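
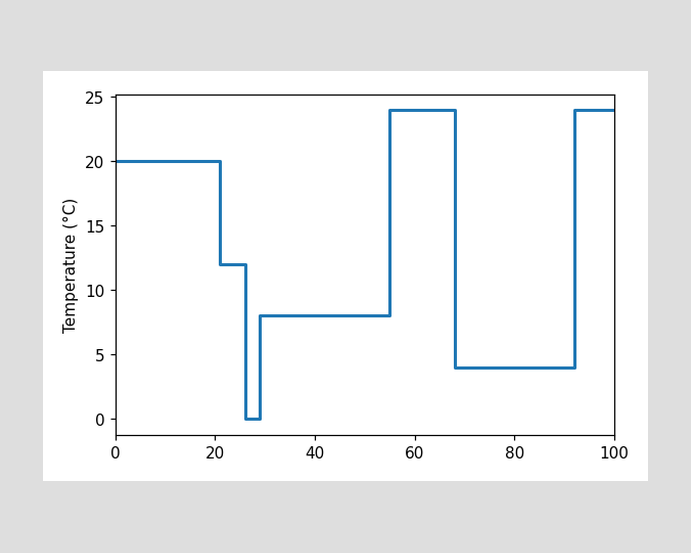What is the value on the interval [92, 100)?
On [92, 100) the step sits at 24°C.

24°C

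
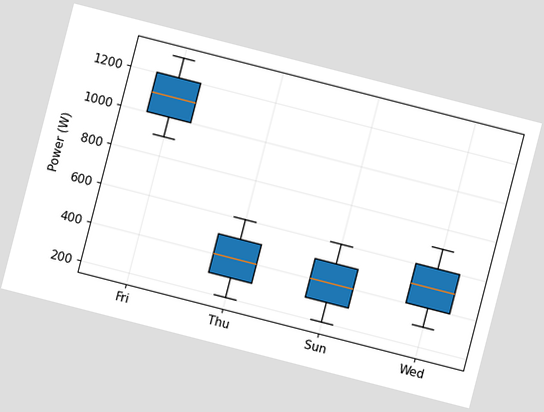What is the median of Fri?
The chart is tilted about 14° clockwise. The median line in the Fri box sits at 1100W.

1100W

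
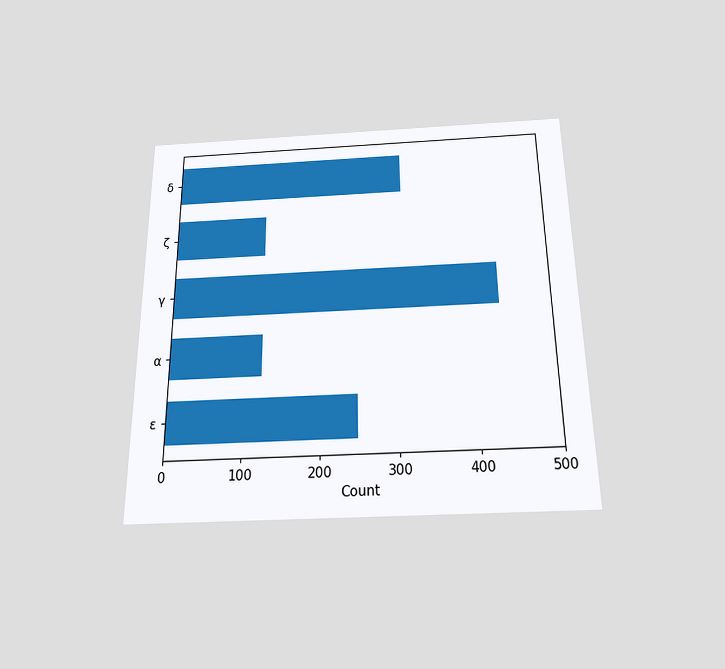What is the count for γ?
434

The chart is viewed slightly from below. Reading along the chart's x-axis, the γ bar reaches 434.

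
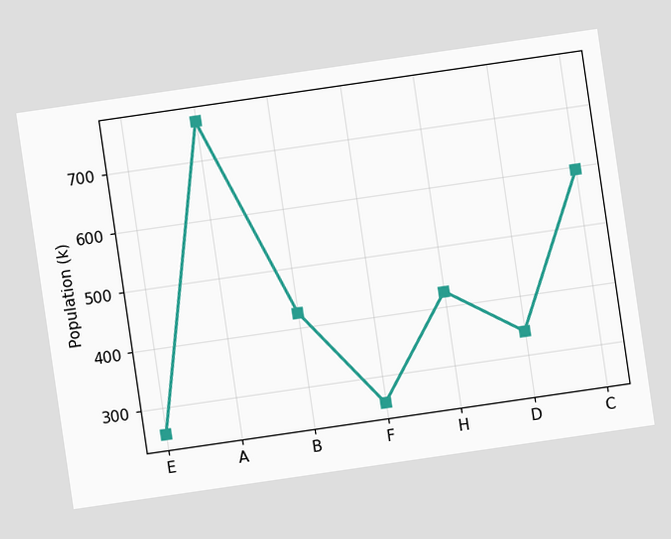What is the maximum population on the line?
The chart is tilted about 8° counter-clockwise. The highest point is at A, and reading across to the y-axis gives 765k.

765k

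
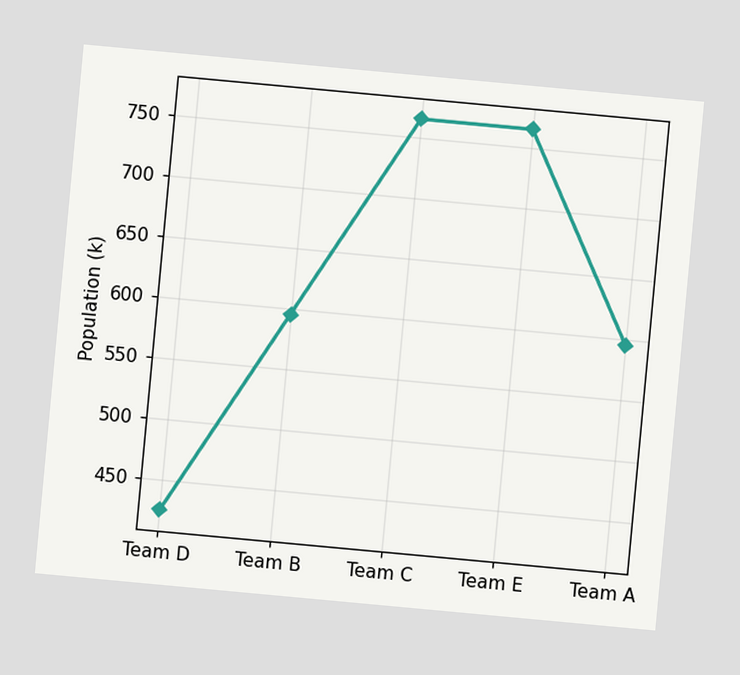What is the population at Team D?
425k

The chart is tilted about 5° clockwise. At Team D, the line is at 425k.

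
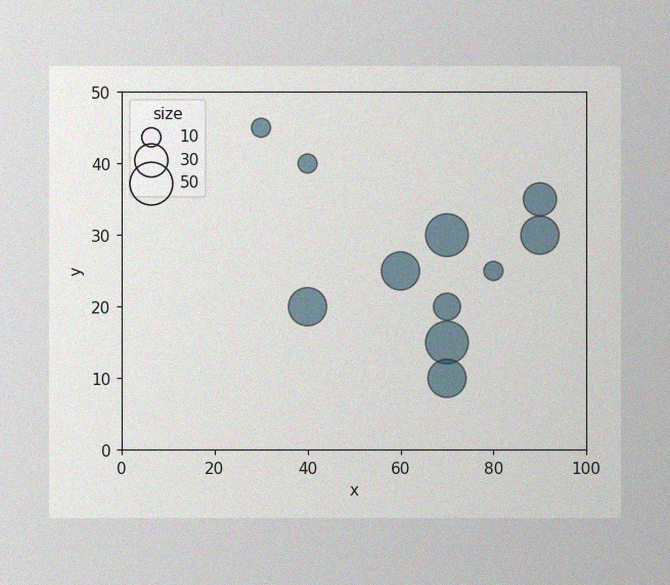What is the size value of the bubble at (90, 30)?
The image has some photo noise and uneven lighting. Matching the bubble at (90, 30) against the size legend gives 40.

40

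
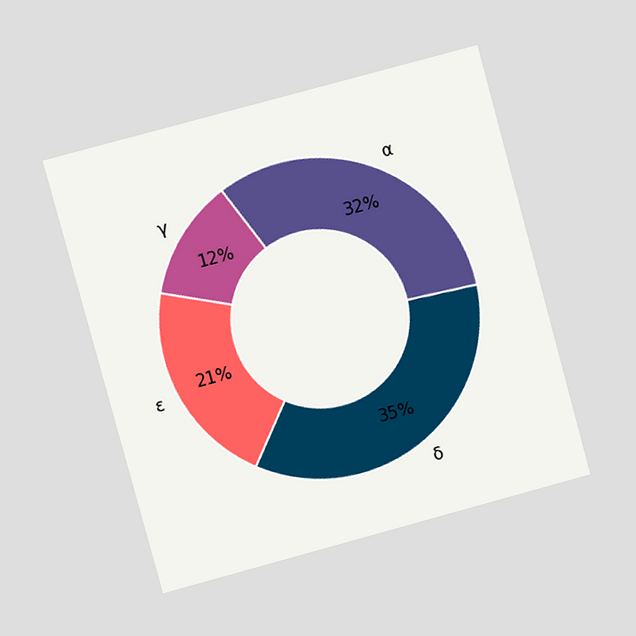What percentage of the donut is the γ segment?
The chart is tilted about 15° counter-clockwise and viewed at a slight angle. The γ segment takes up 12% of the ring.

12%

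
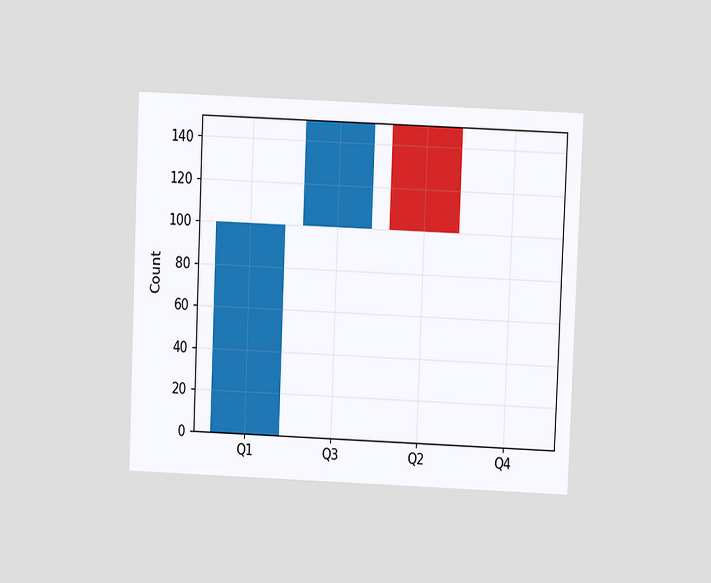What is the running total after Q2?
100

The chart is tilted about 2° clockwise and viewed at a slight angle. After Q2 the running total reaches 100.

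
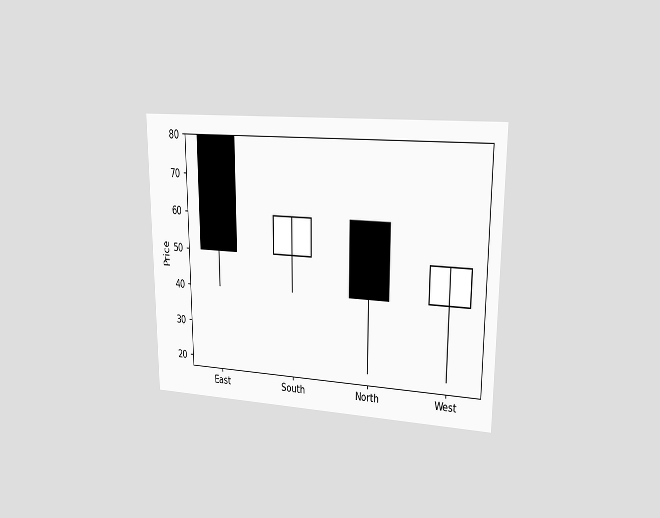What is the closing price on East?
50

The chart is viewed at a slight angle. The East candle closes at 50.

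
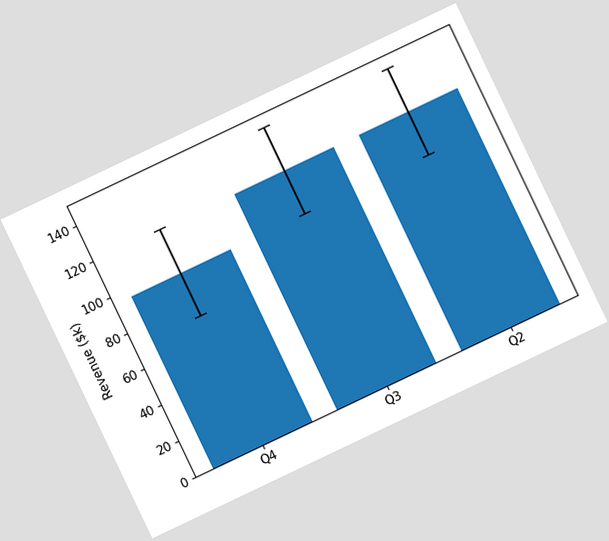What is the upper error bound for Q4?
The chart is tilted about 25° counter-clockwise. The Q4 bar's upper whisker reaches $120k.

$120k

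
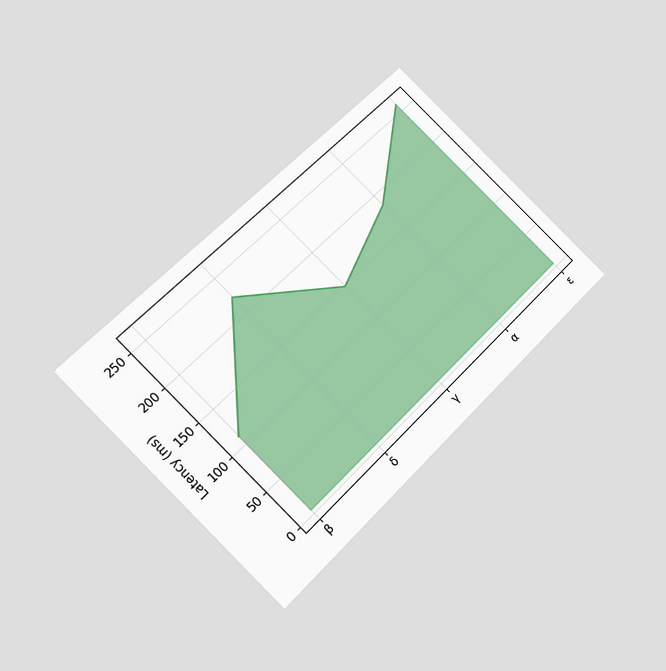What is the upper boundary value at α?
185ms

The chart is tilted about 45° counter-clockwise and viewed at a slight angle. At α the upper boundary is at 185ms.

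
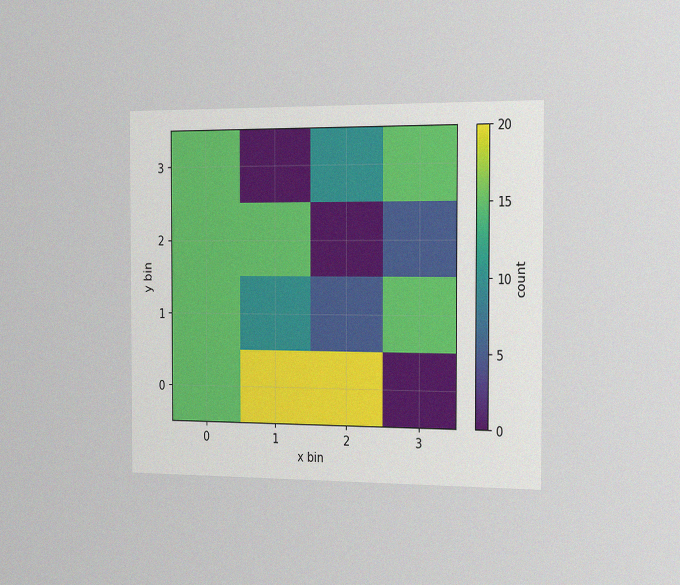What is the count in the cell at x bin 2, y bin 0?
The chart is viewed slightly from the right, with some photo noise. Matching the cell (2, 0) against the colorbar gives 20.

20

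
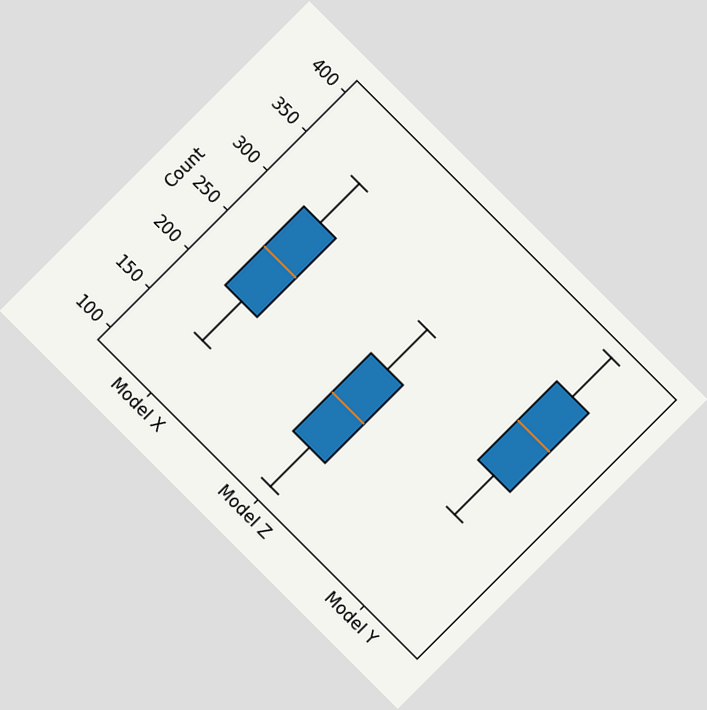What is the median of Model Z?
The chart is tilted about 45° clockwise. The median line in the Model Z box sits at 200.

200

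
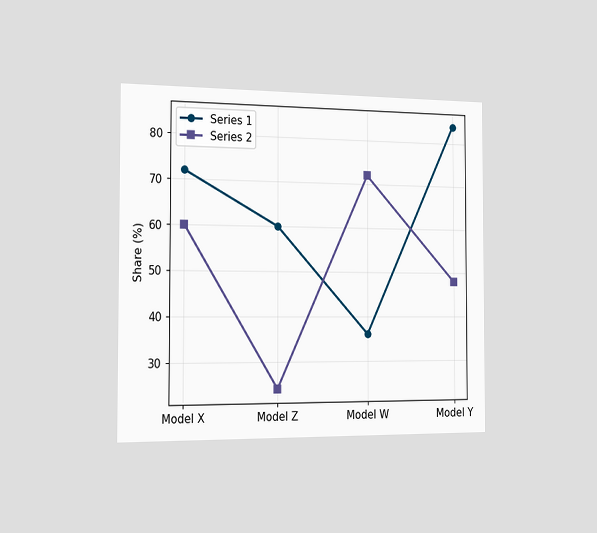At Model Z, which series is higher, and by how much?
The chart is viewed slightly from the left. At Model Z, Series 1 sits above the other line by 36%.

Series 1, by 36%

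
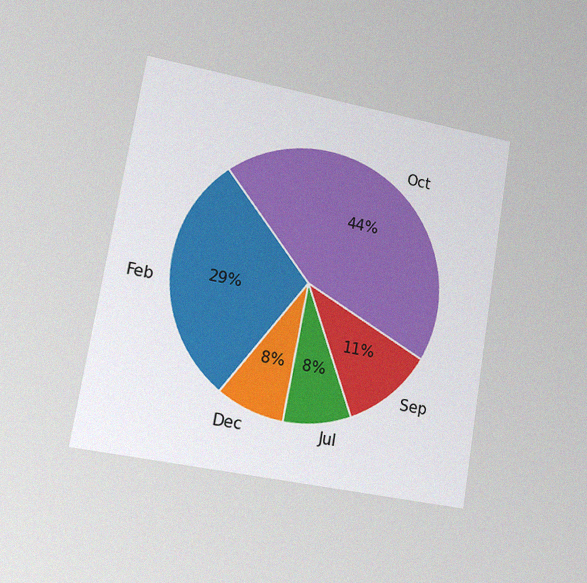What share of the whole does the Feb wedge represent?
The chart is tilted about 9° clockwise and viewed slightly from the left, with some photo noise. The Feb slice takes up 29% of the pie.

29%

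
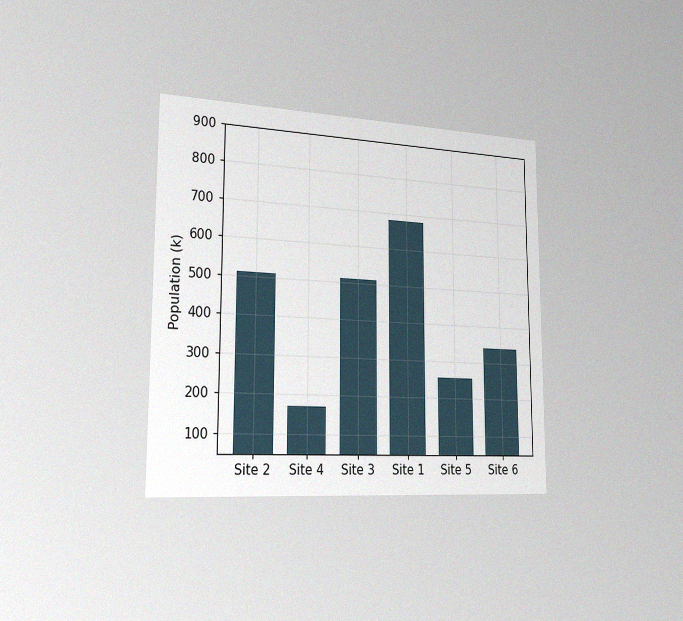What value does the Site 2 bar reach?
510k

The chart is viewed slightly from the left, with some photo noise. Reading along the chart's y-axis, the Site 2 bar reaches 510k.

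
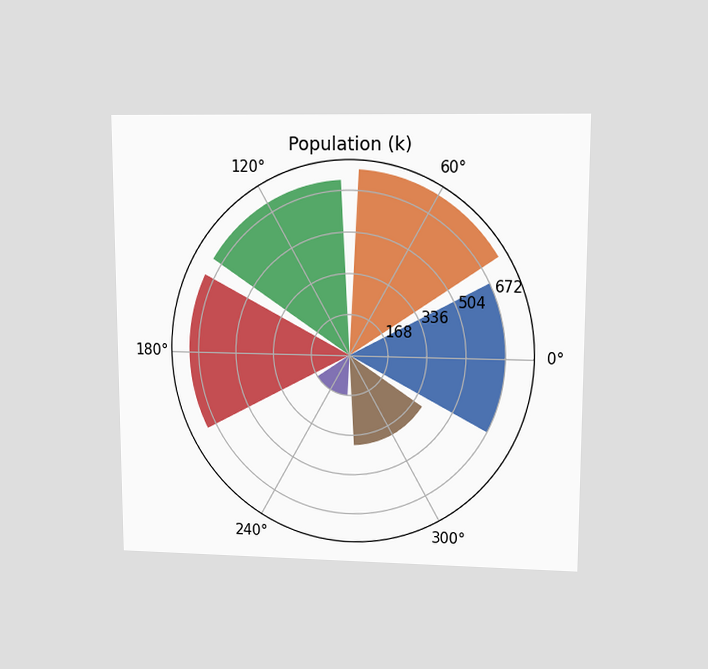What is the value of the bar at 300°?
The chart is viewed at a slight angle. The bar at 300° reaches 378k on the radial axis.

378k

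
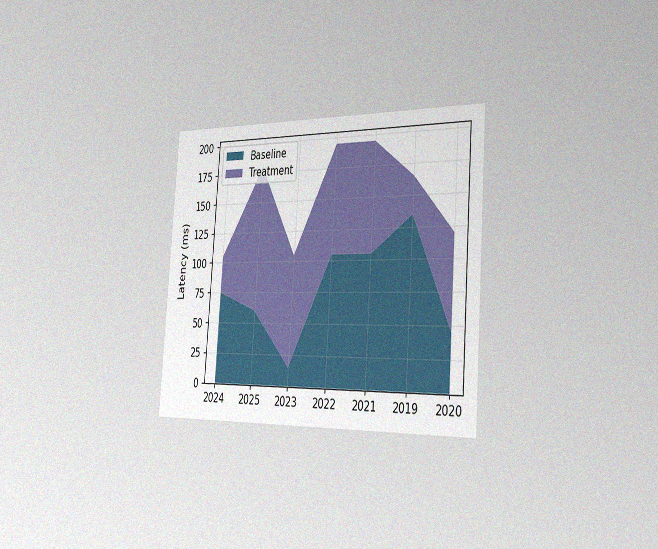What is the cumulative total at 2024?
105ms

The chart is tilted about 4° clockwise and viewed slightly from the right, with some photo noise. The stacked total at 2024 reaches 105ms.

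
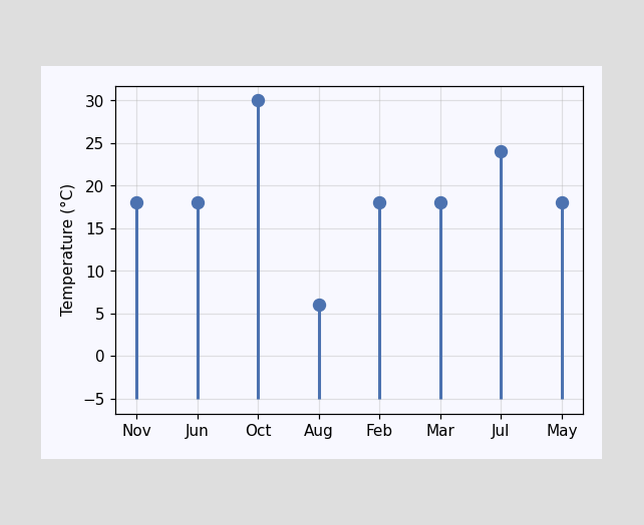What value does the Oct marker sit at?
30°C

The Oct marker sits at 30°C.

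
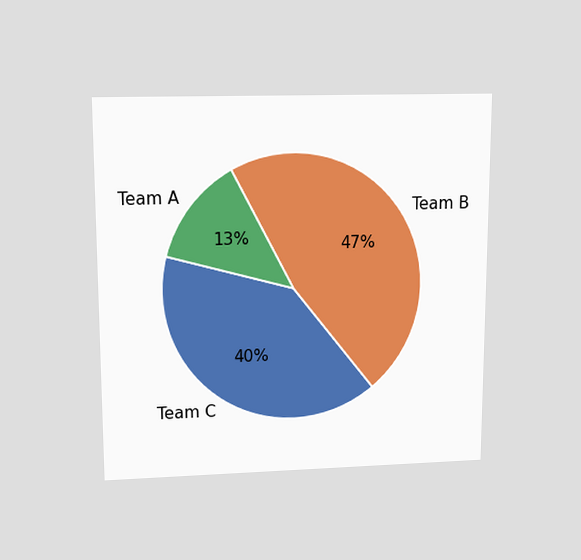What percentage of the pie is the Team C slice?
The chart is viewed slightly from above. The Team C slice takes up 40% of the pie.

40%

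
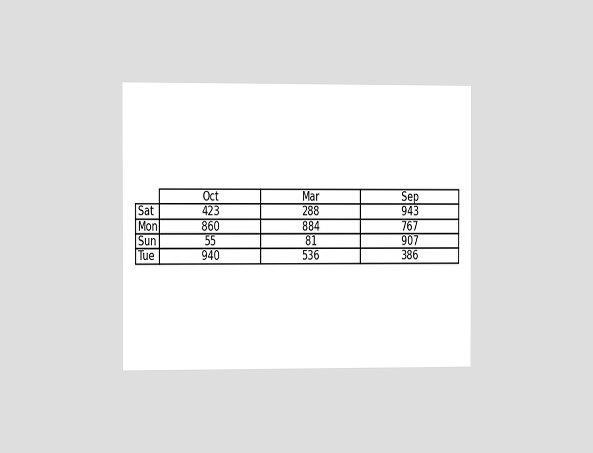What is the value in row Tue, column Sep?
The chart is viewed at a slight angle. The (Tue, Sep) cell reads 386.

386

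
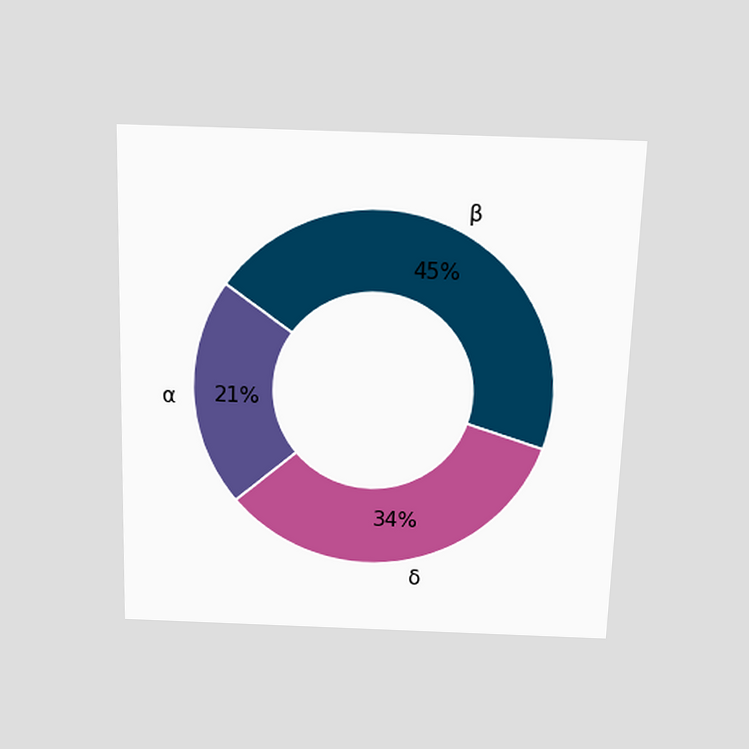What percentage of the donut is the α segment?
21%

The chart is viewed slightly from above. The α segment takes up 21% of the ring.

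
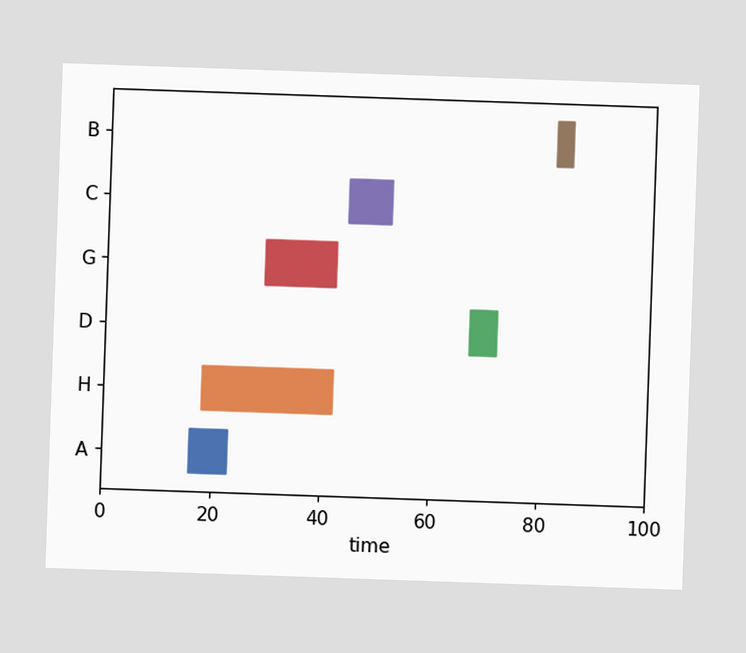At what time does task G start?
The G bar begins at t=29.

29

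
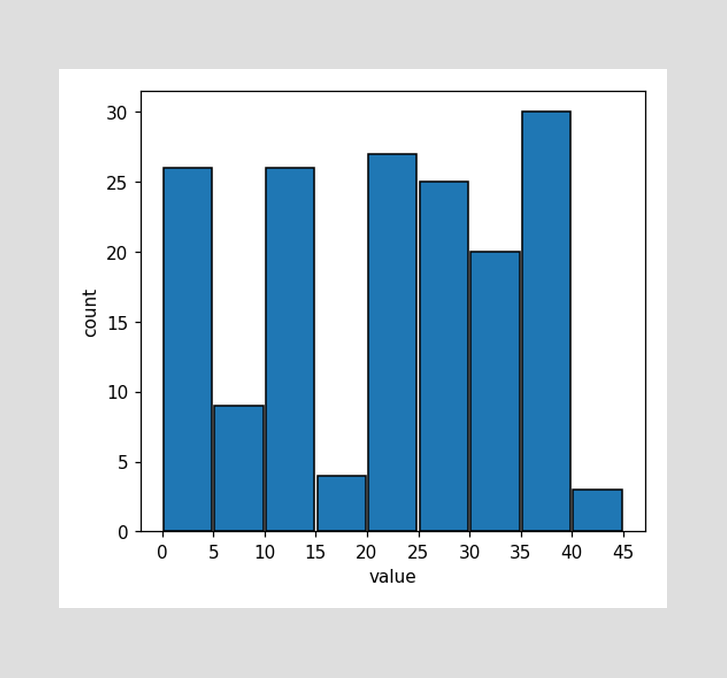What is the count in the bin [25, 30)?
The [25, 30) bin has height 25.

25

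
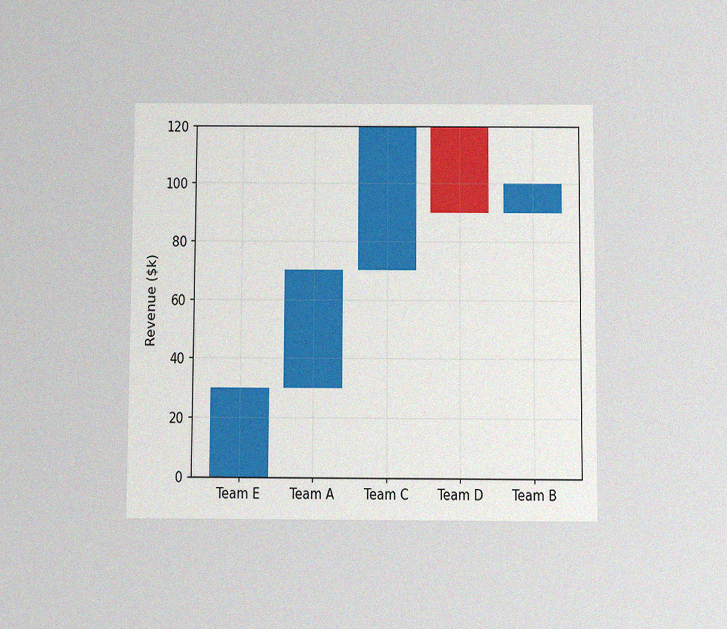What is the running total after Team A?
The chart is viewed slightly from below, with some photo noise. After Team A the running total reaches $70k.

$70k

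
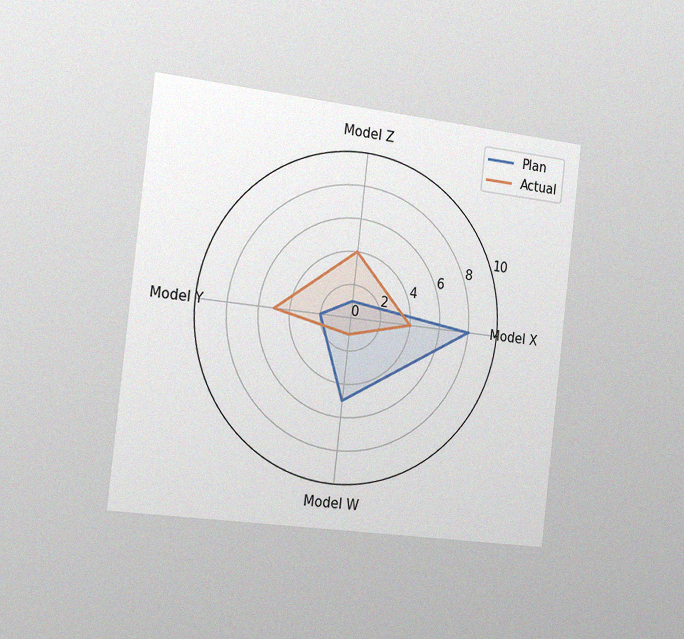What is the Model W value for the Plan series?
The chart is tilted about 7° clockwise and viewed slightly from the left, with some photo noise. On the Model W axis, Plan reaches 5.

5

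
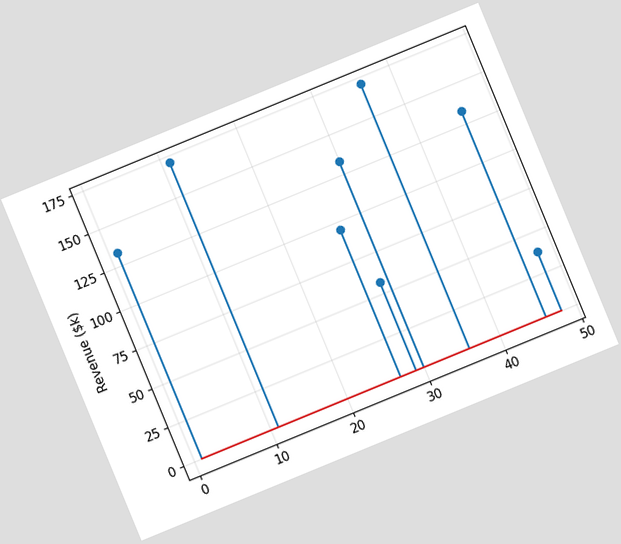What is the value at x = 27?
$95k

The chart is tilted about 22° counter-clockwise. The stem at x=27 reaches $95k.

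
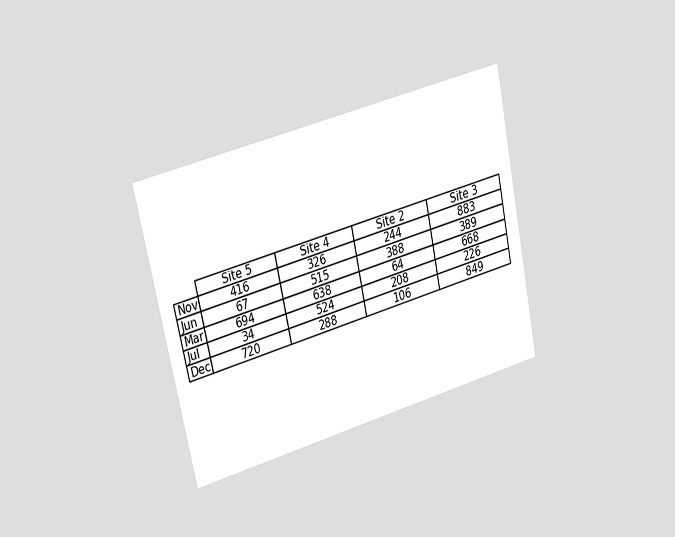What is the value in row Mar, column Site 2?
The chart is tilted about 12° counter-clockwise and viewed slightly from the left. The (Mar, Site 2) cell reads 64.

64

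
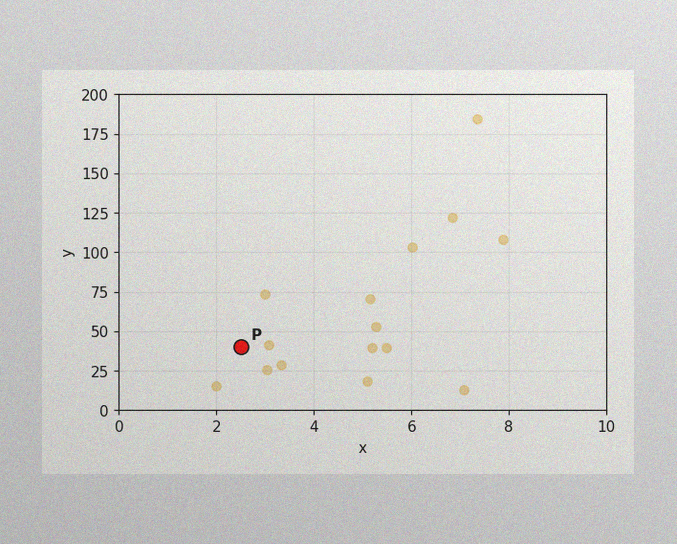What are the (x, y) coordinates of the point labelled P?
(2.5, 40)

The image has some photo noise and uneven lighting. Following the gridlines from P to each axis, P sits at (2.5, 40).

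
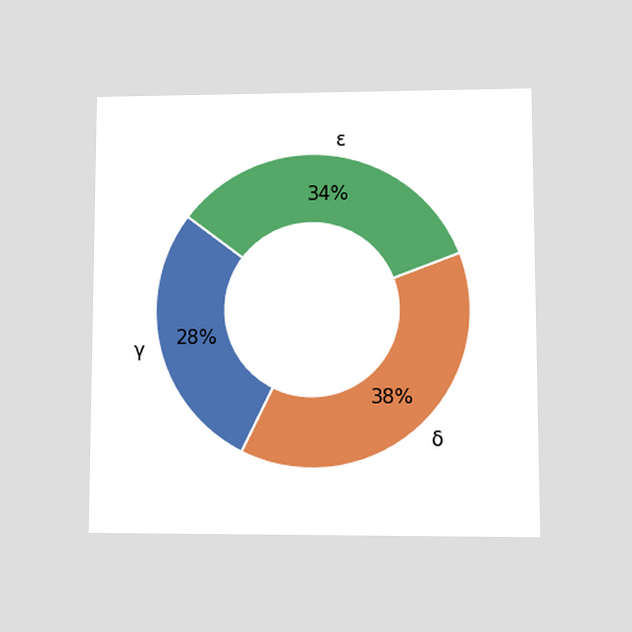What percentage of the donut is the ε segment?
34%

The chart is viewed at a slight angle. The ε segment takes up 34% of the ring.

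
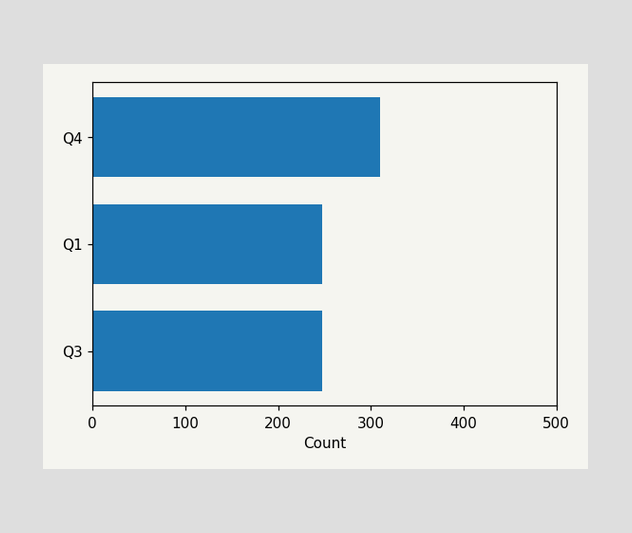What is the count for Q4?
Reading along the chart's x-axis, the Q4 bar reaches 310.

310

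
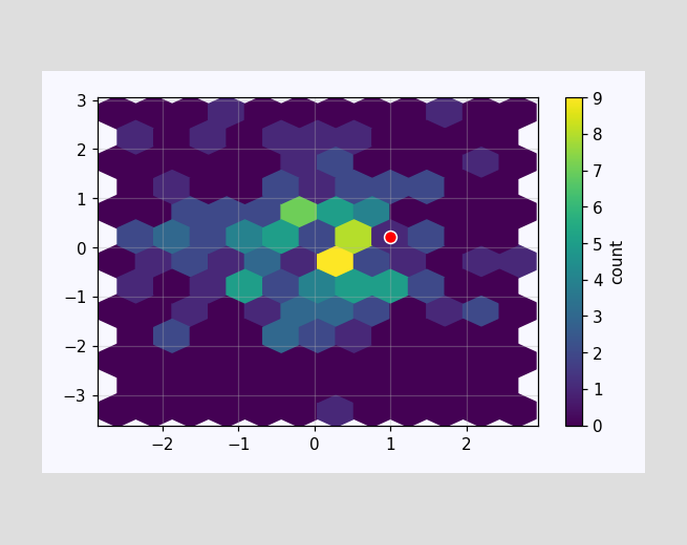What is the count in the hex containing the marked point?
The marked hex reads 1 on the colorbar.

1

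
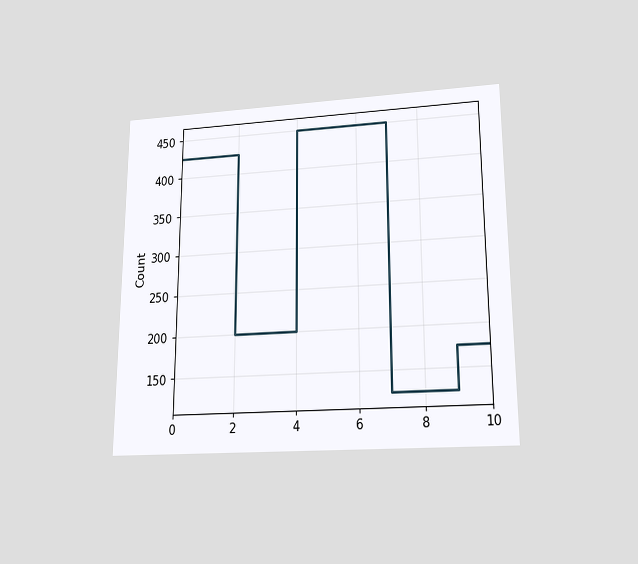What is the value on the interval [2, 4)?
200

The chart is viewed slightly from below. On [2, 4) the step sits at 200.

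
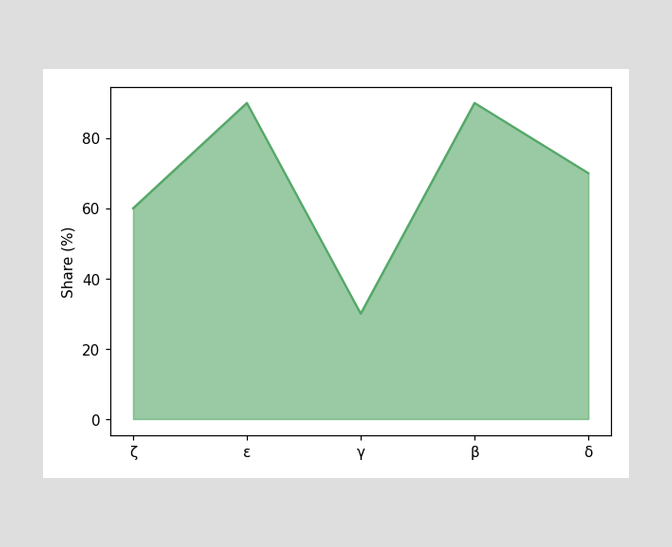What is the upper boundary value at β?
90%

At β the upper boundary is at 90%.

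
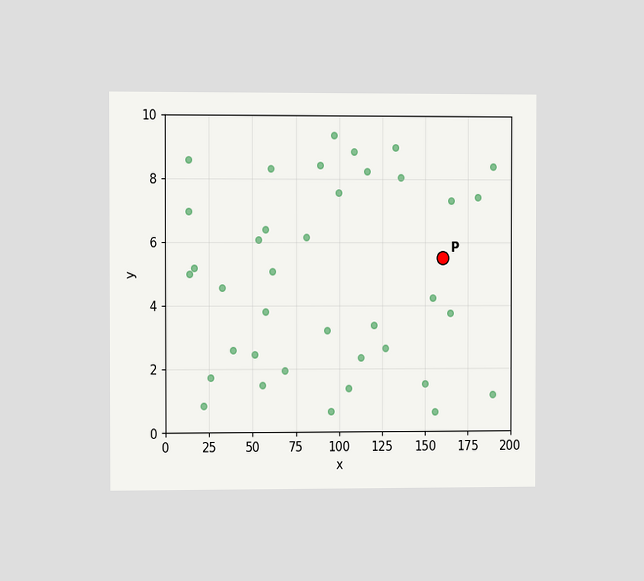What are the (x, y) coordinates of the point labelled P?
(160, 5.5)

The chart is viewed slightly from the left. Following the gridlines from P to each axis, P sits at (160, 5.5).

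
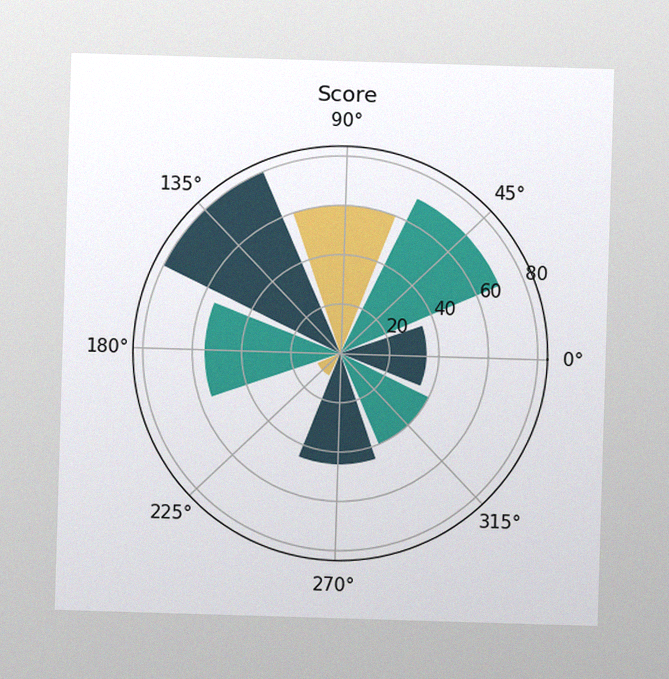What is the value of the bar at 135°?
The image has some photo noise and uneven lighting. The bar at 135° reaches 80 on the radial axis.

80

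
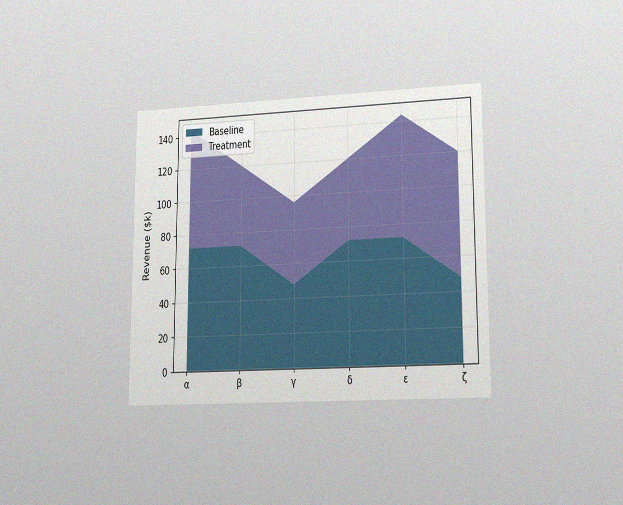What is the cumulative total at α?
The chart is viewed at a slight angle, with some photo noise. The stacked total at α reaches $144k.

$144k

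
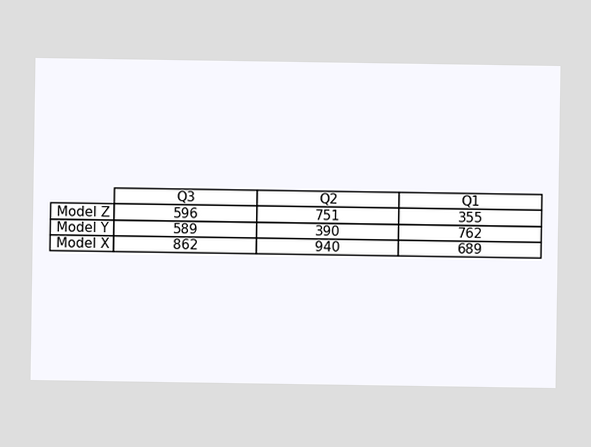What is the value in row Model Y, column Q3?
589

The (Model Y, Q3) cell reads 589.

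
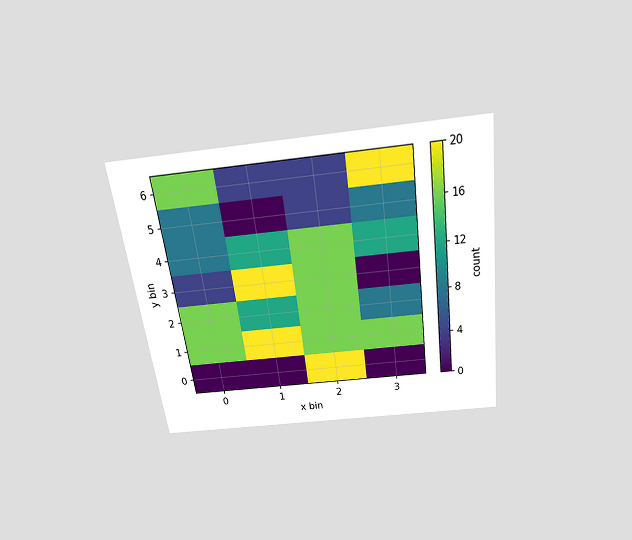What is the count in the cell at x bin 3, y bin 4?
The chart is tilted about 7° counter-clockwise and viewed slightly from above. Matching the cell (3, 4) against the colorbar gives 12.

12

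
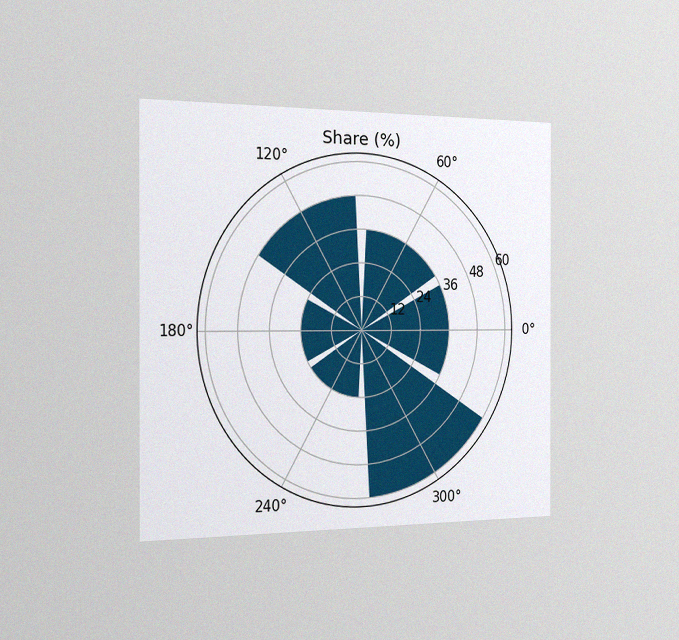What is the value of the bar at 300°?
60%

The chart is viewed slightly from the left, with some photo noise. The bar at 300° reaches 60% on the radial axis.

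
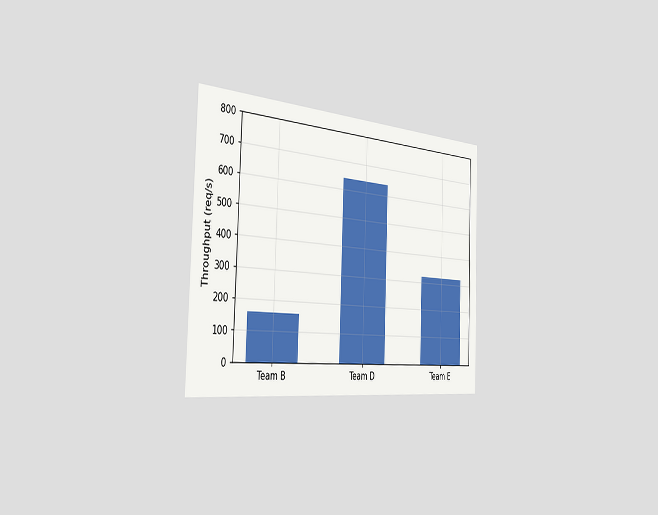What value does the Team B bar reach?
The chart is tilted about 2° clockwise and viewed slightly from the left. Reading along the chart's y-axis, the Team B bar reaches 160req/s.

160req/s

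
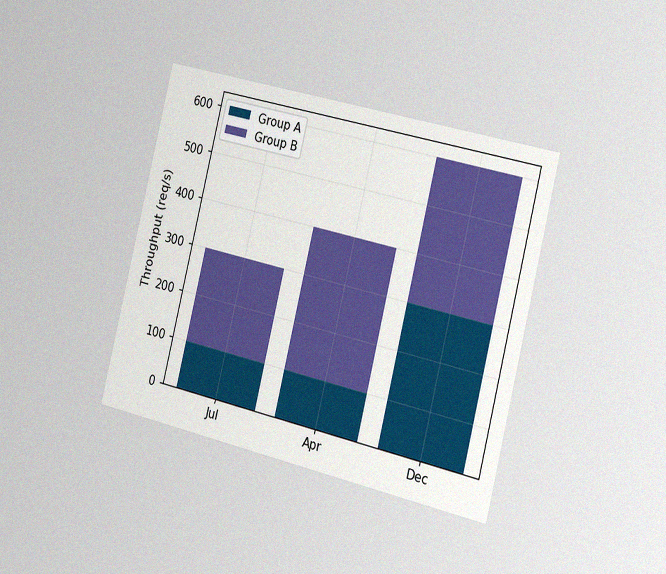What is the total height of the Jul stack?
300req/s

The chart is tilted about 14° clockwise and viewed slightly from the right, with some photo noise. The Jul stack's top reaches 300req/s on the y-axis.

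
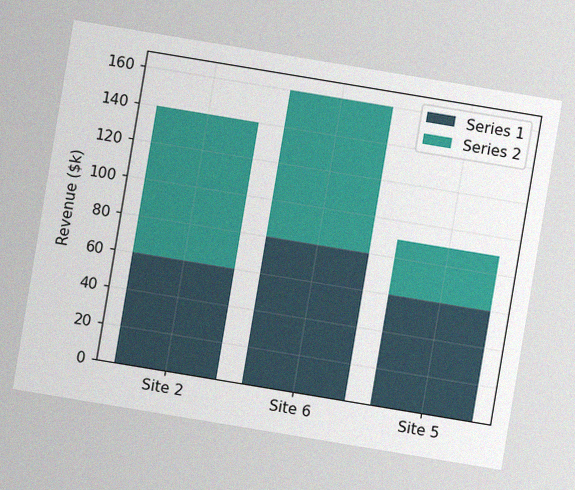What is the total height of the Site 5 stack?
The chart is tilted about 9° clockwise, with some photo noise. The Site 5 stack's top reaches $90k on the y-axis.

$90k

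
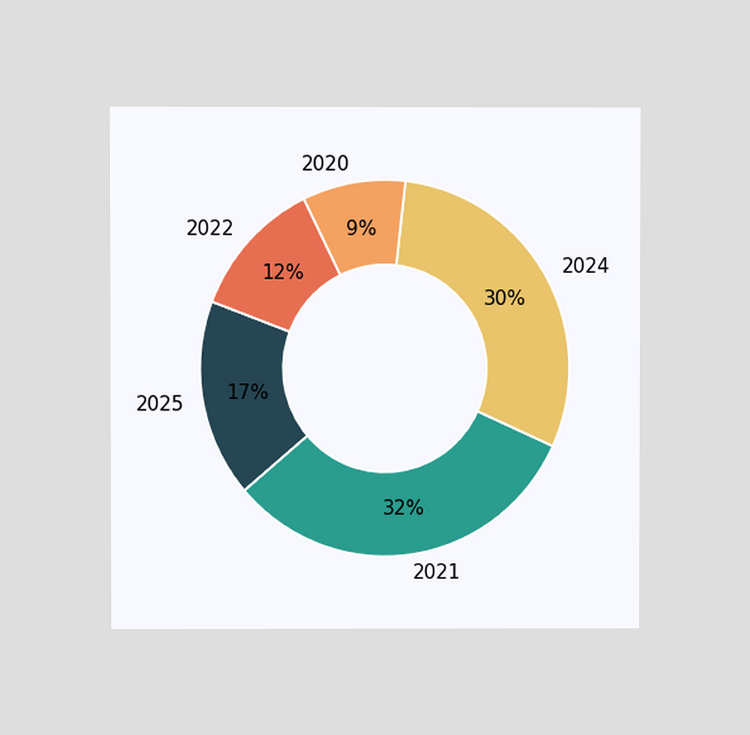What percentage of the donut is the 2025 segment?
17%

The chart is viewed at a slight angle. The 2025 segment takes up 17% of the ring.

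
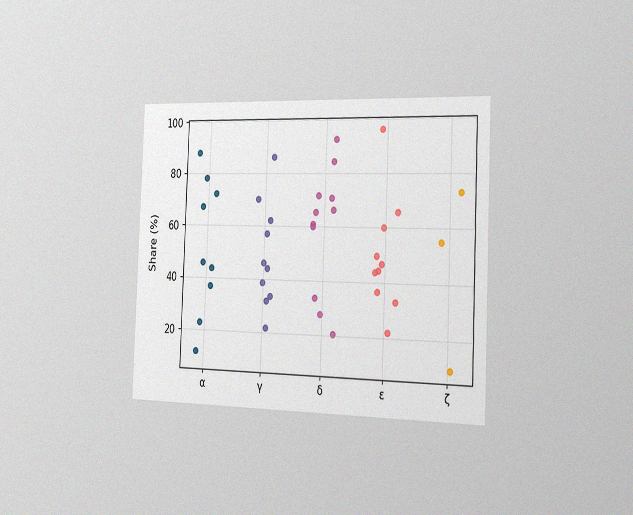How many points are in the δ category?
11

The chart is tilted about 2° clockwise and viewed slightly from the right, with some photo noise. Counting the markers in the δ column gives 11.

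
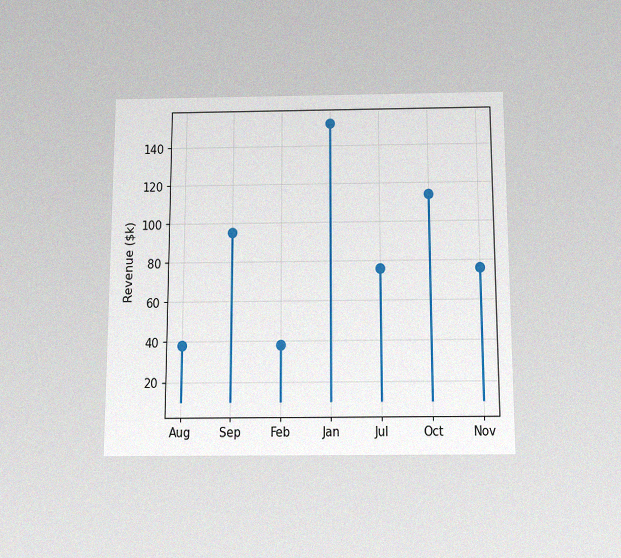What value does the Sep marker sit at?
The chart is viewed slightly from below, with some photo noise. The Sep marker sits at $95k.

$95k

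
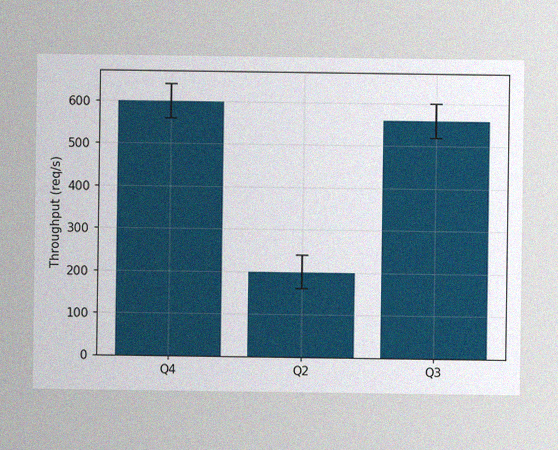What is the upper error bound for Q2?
The image has some photo noise and uneven lighting. The Q2 bar's upper whisker reaches 240req/s.

240req/s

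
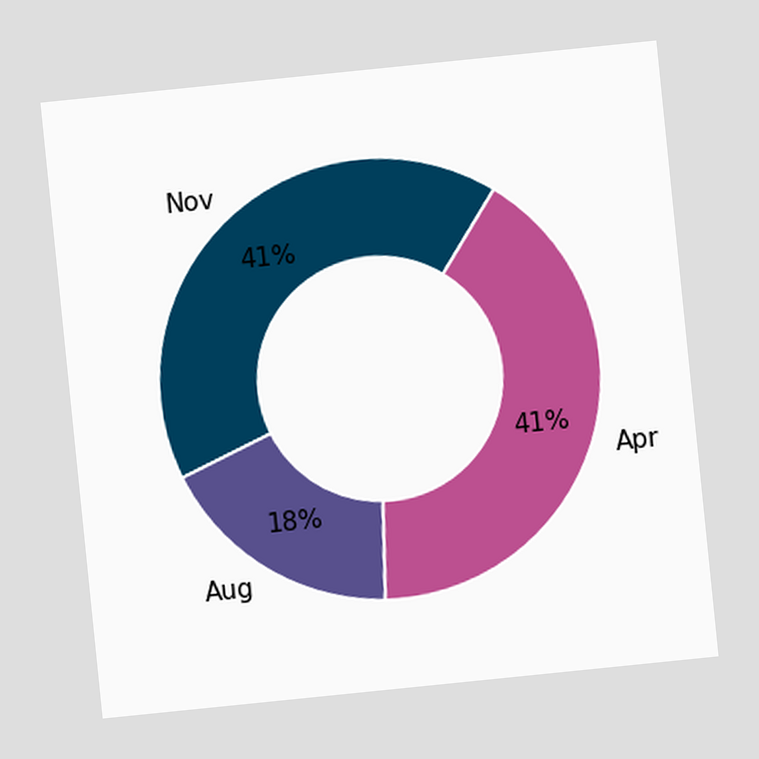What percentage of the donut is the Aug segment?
The chart is tilted about 6° counter-clockwise. The Aug segment takes up 18% of the ring.

18%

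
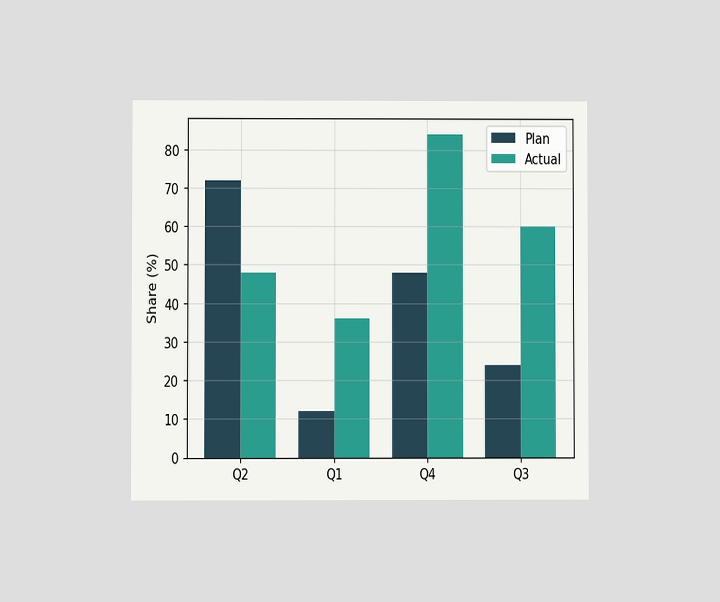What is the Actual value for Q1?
36%

The chart is viewed at a slight angle. The Actual bar at Q1 reaches 36% on the y-axis.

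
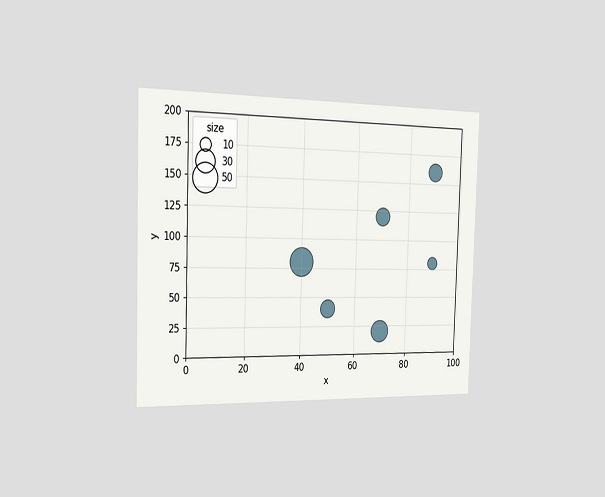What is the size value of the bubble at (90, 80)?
10

The chart is viewed slightly from the left. Matching the bubble at (90, 80) against the size legend gives 10.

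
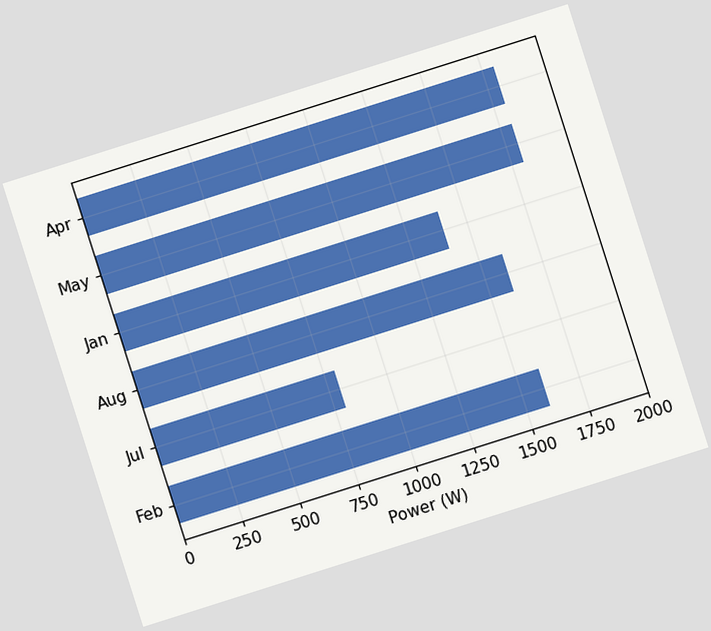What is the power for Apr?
1800W

The chart is tilted about 18° counter-clockwise. Reading along the chart's x-axis, the Apr bar reaches 1800W.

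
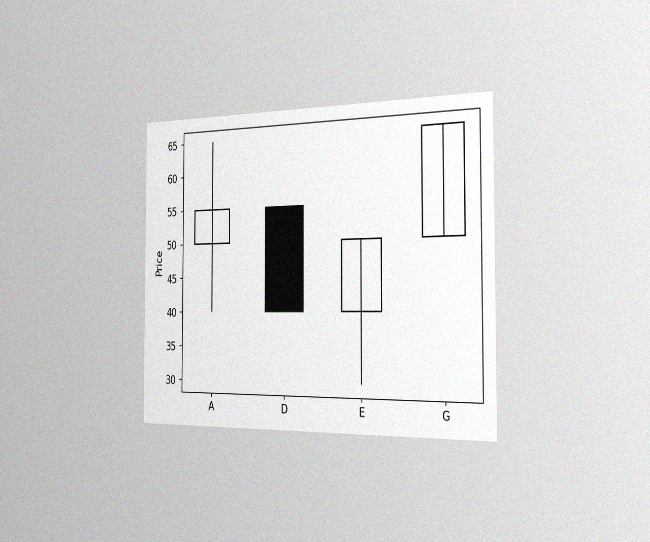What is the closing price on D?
40

The chart is viewed slightly from the right, with some photo noise. The D candle closes at 40.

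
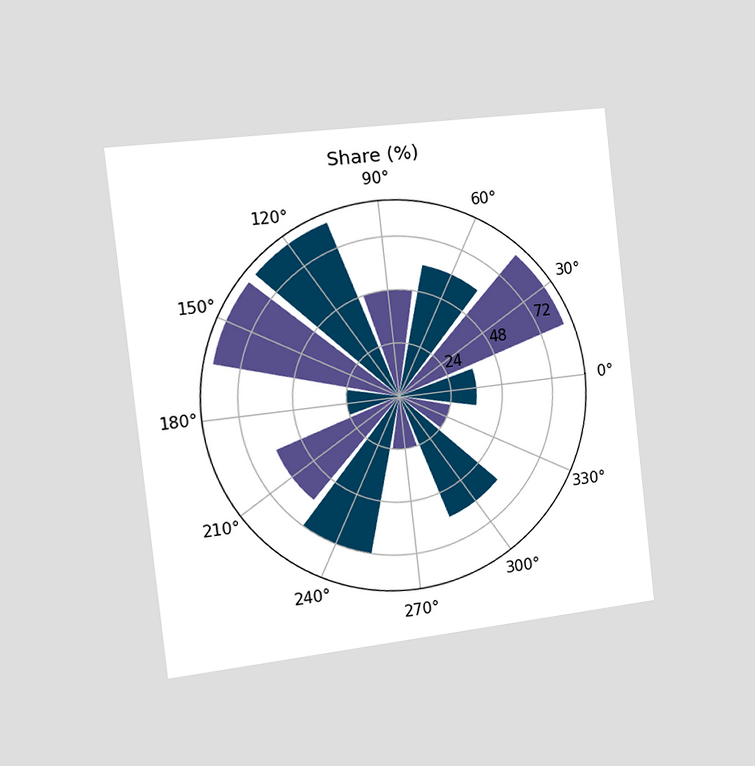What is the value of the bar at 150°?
The chart is tilted about 6° counter-clockwise and viewed slightly from the left. The bar at 150° reaches 84% on the radial axis.

84%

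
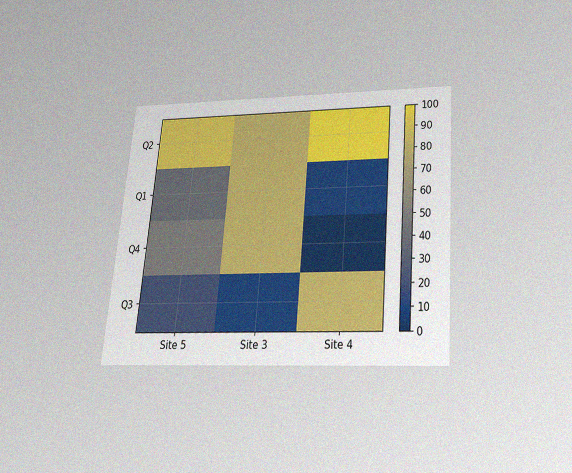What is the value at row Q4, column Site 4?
The chart is tilted about 5° clockwise and viewed slightly from below, with some photo noise. Matching cell (Q4, Site 4) against the colorbar gives 0.

0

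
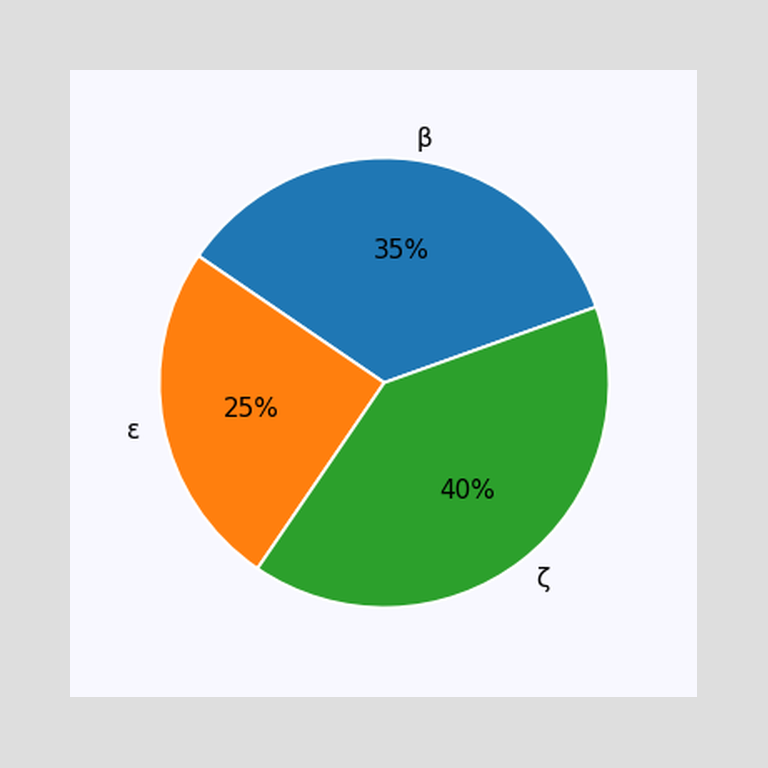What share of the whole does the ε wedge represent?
25%

The ε slice takes up 25% of the pie.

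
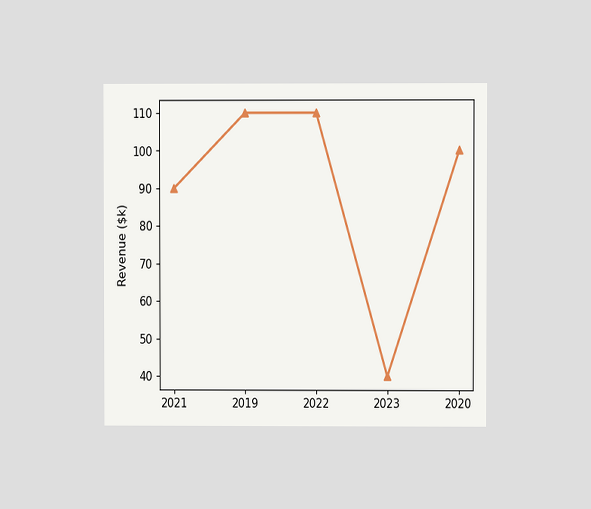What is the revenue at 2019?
The chart is viewed at a slight angle. At 2019, the line is at $110k.

$110k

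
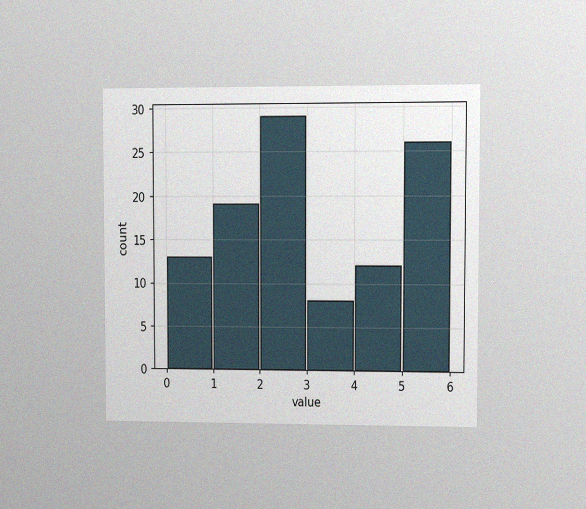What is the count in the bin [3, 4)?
The chart is viewed at a slight angle, with some photo noise. The [3, 4) bin has height 8.

8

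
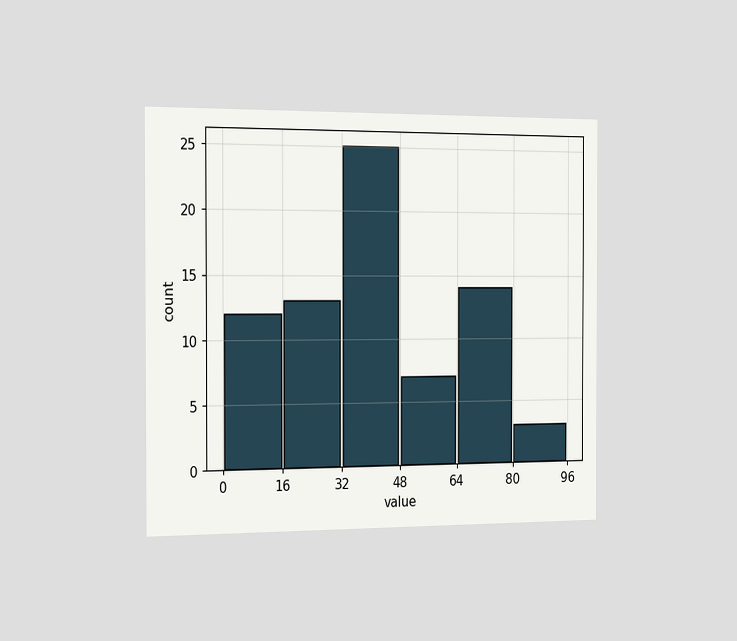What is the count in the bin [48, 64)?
7

The chart is viewed slightly from the left. The [48, 64) bin has height 7.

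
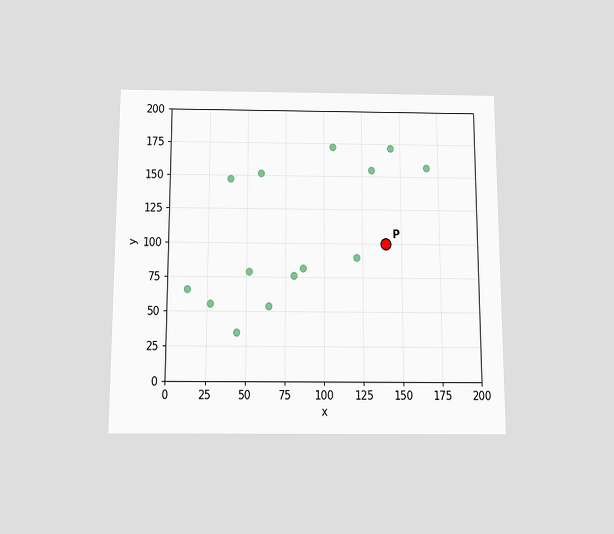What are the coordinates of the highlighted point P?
(140, 100)

The chart is viewed slightly from below. Following the gridlines from P to each axis, P sits at (140, 100).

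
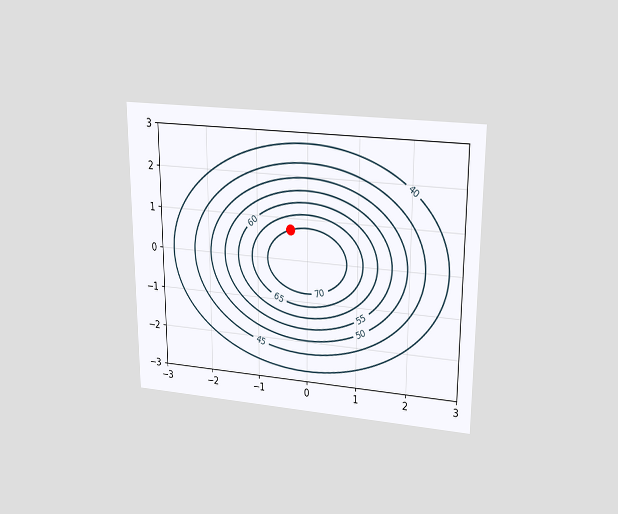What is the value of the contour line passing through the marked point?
70

The chart is viewed slightly from above. The marked point sits on the contour labelled 70.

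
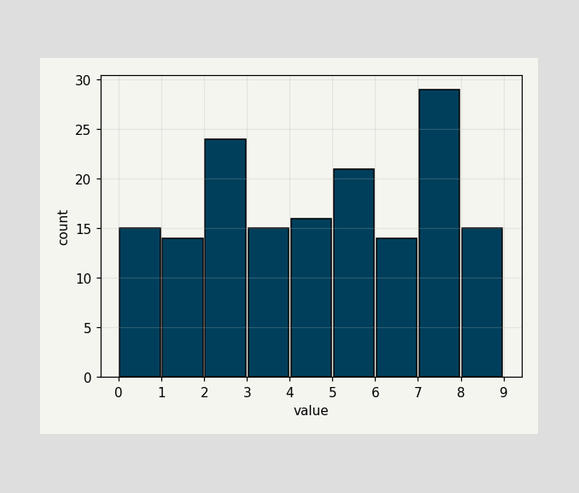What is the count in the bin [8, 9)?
The [8, 9) bin has height 15.

15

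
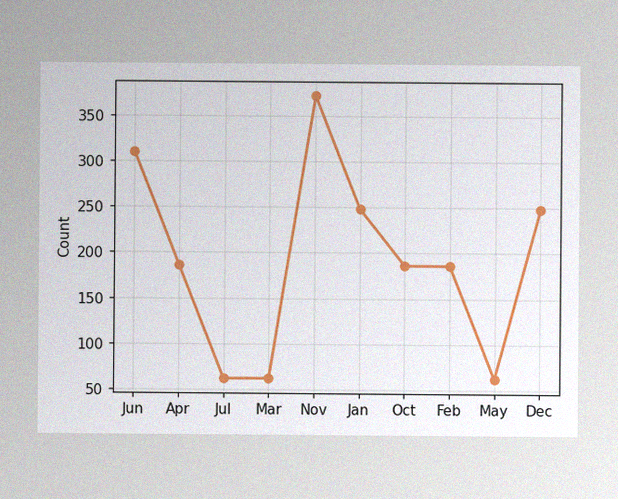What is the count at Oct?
186

The image has some photo noise and uneven lighting. At Oct, the line is at 186.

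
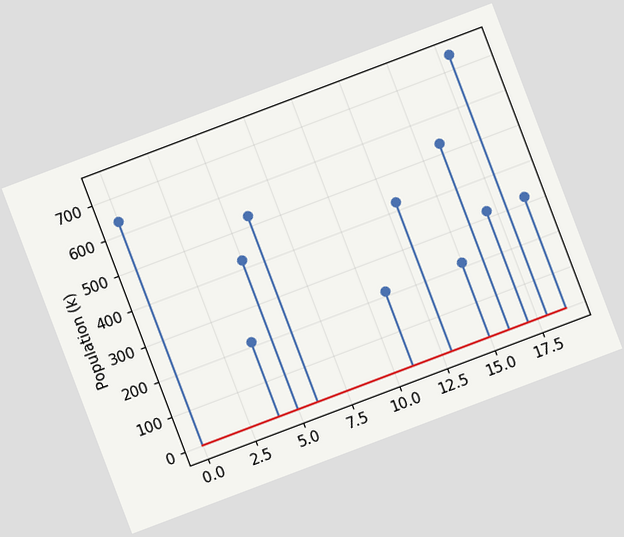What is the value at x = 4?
The chart is tilted about 21° counter-clockwise. The stem at x=4 reaches 212k.

212k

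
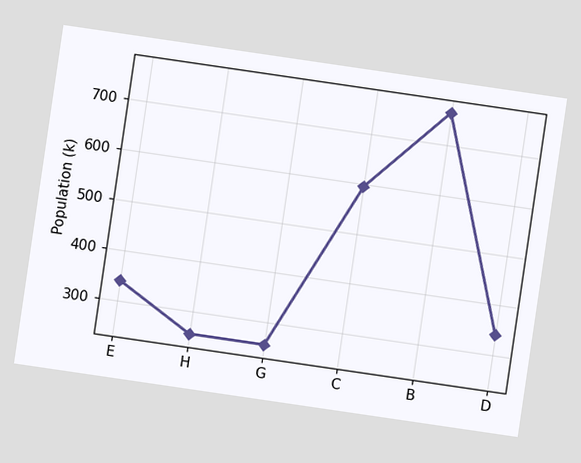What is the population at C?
595k

The chart is tilted about 8° clockwise. At C, the line is at 595k.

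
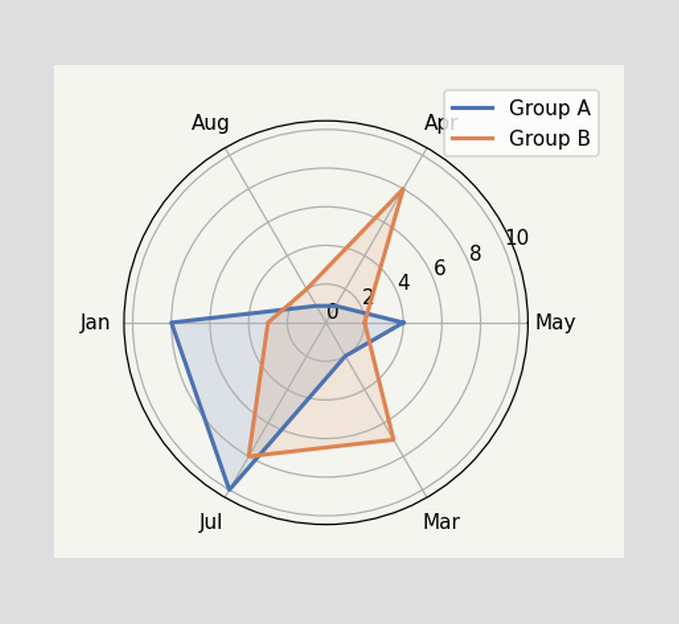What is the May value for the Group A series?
4

On the May axis, Group A reaches 4.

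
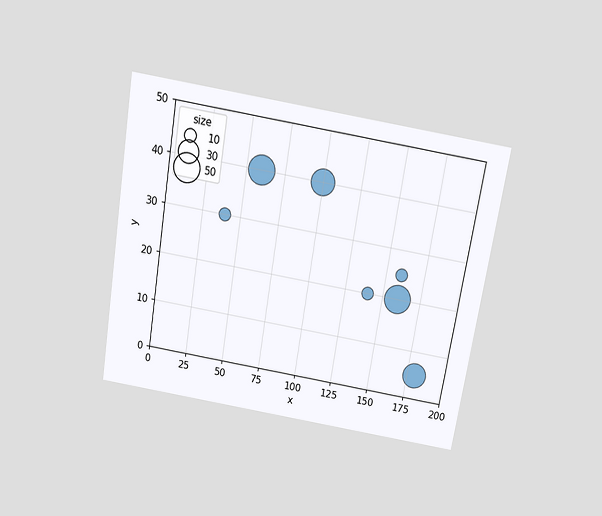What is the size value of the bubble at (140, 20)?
The chart is tilted about 9° clockwise and viewed slightly from above. Matching the bubble at (140, 20) against the size legend gives 10.

10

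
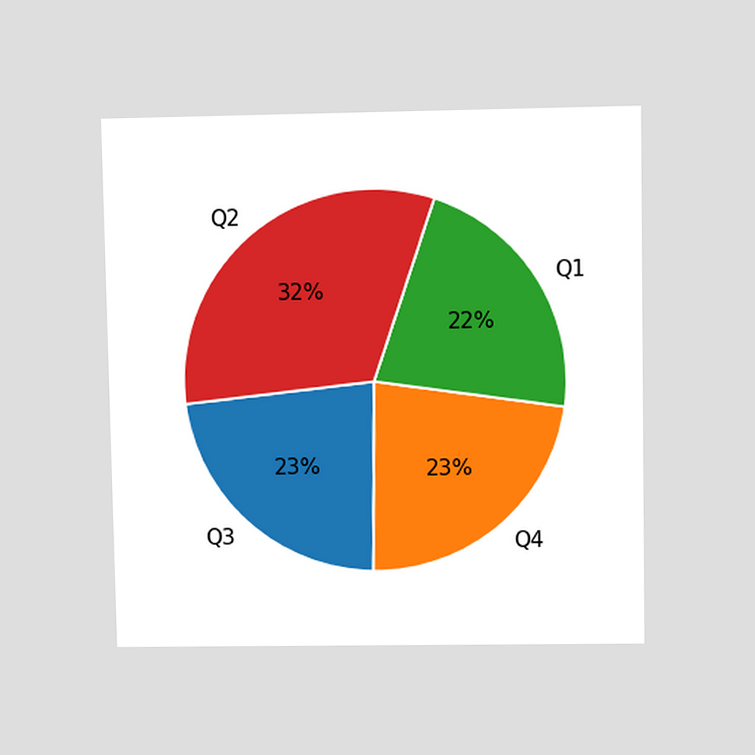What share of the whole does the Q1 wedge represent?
The chart is viewed at a slight angle. The Q1 slice takes up 22% of the pie.

22%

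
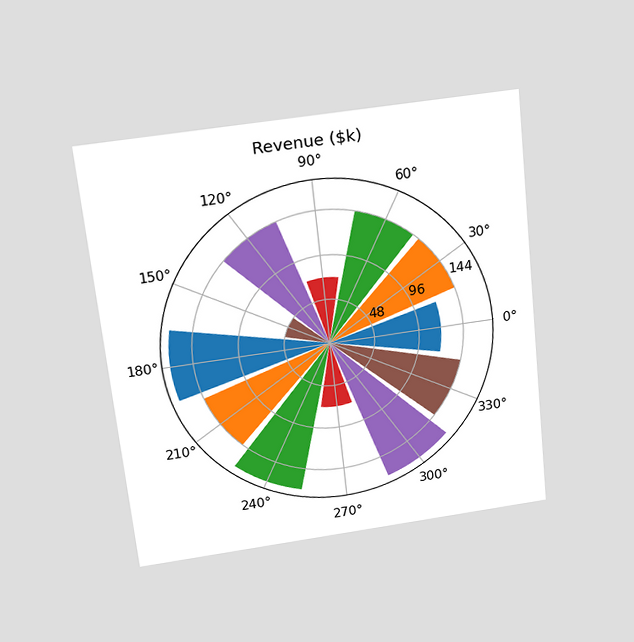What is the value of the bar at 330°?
$144k

The chart is tilted about 6° counter-clockwise and viewed slightly from above. The bar at 330° reaches $144k on the radial axis.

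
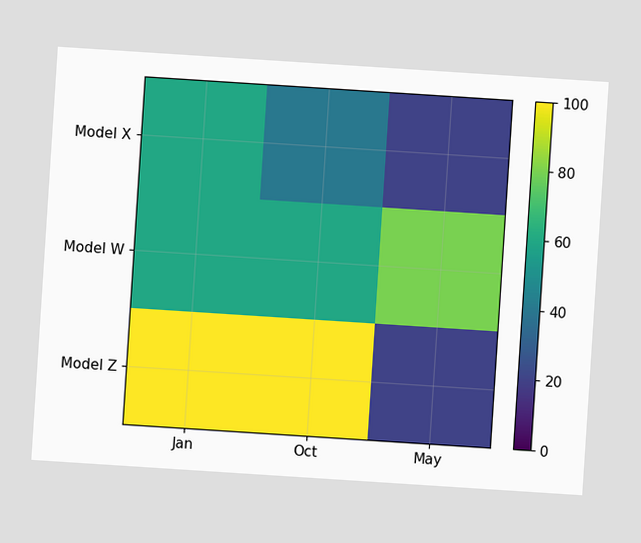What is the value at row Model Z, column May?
The chart is tilted about 4° clockwise. Matching cell (Model Z, May) against the colorbar gives 20.

20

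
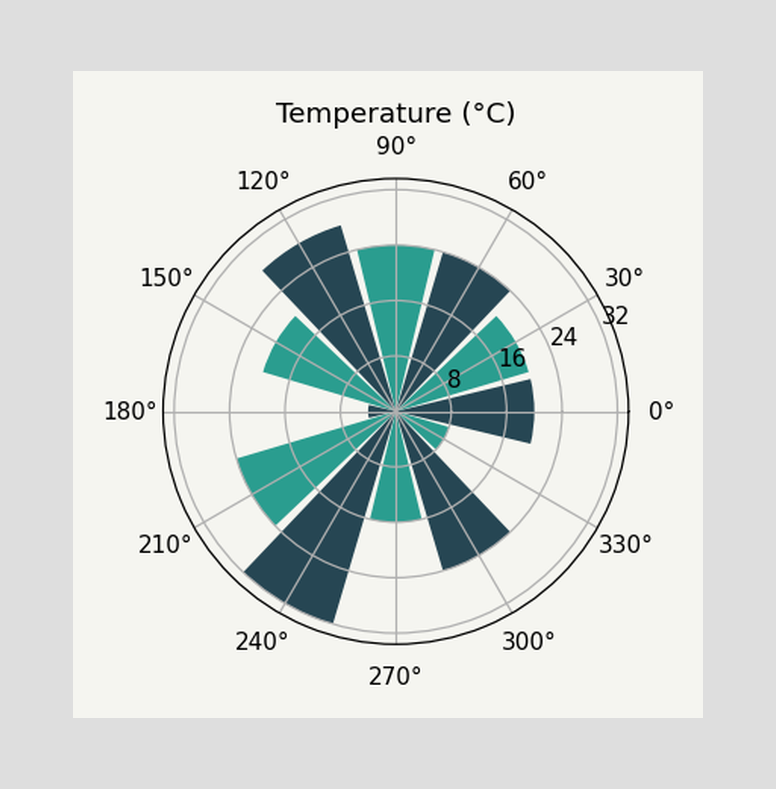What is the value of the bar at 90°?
24°C

The bar at 90° reaches 24°C on the radial axis.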